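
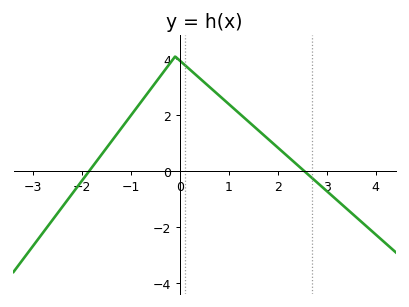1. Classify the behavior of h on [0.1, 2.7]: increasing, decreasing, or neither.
decreasing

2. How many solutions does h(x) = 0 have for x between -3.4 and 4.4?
2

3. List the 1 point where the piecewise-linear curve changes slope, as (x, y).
(-0.1, 4.1)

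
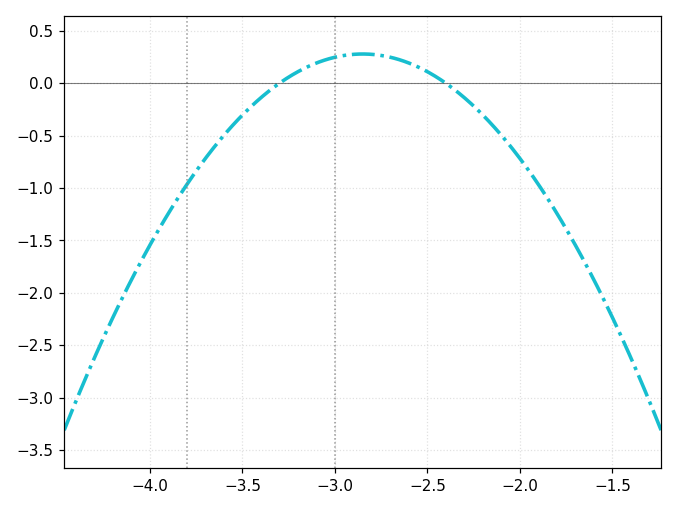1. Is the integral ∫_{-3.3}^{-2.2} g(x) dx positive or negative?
positive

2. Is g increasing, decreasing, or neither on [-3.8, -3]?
increasing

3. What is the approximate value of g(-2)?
-0.718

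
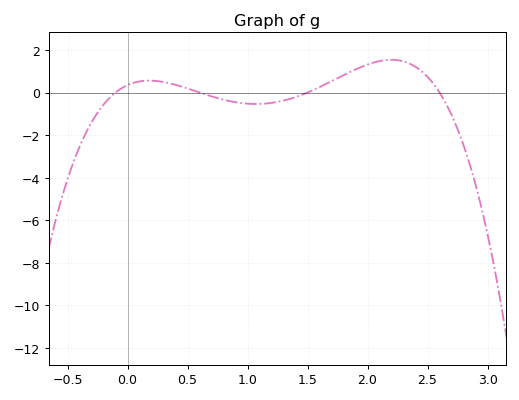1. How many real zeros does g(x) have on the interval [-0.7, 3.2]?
4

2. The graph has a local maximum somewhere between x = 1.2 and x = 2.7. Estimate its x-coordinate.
2.2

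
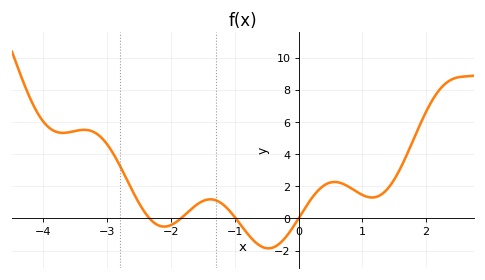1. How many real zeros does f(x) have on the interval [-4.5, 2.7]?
4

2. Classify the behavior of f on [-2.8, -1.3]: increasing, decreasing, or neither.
neither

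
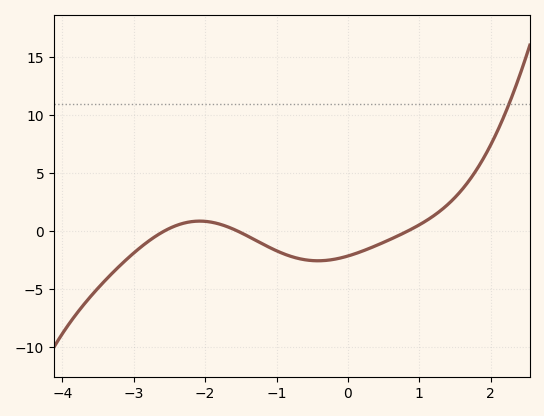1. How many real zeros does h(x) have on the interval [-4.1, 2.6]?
3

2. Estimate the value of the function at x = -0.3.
-2.49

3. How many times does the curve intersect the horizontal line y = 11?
1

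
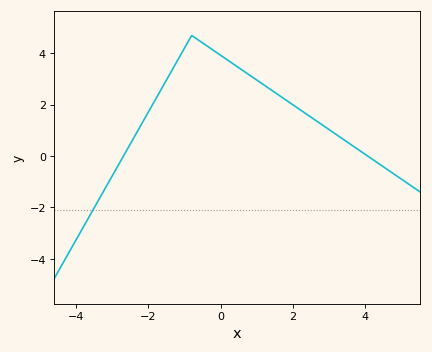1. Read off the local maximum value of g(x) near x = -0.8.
4.6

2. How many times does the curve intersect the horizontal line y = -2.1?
1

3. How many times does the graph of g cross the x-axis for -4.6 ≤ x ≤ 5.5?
2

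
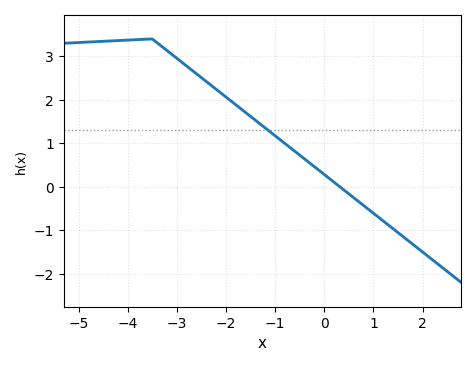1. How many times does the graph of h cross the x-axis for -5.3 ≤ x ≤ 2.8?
1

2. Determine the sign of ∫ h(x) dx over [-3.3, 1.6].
positive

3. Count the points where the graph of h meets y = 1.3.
1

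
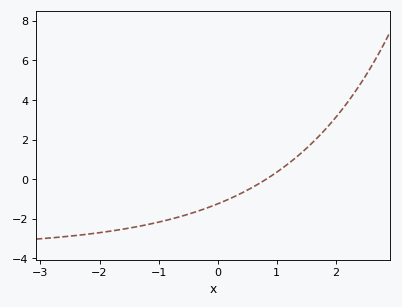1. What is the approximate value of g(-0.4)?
-1.68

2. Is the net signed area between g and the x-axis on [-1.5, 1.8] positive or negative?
negative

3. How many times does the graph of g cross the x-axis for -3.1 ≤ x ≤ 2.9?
1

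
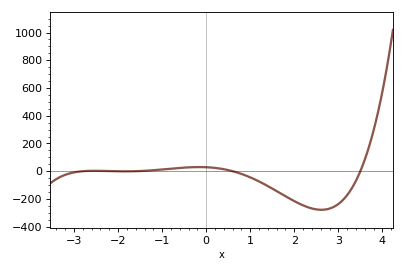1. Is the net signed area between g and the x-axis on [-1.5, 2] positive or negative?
negative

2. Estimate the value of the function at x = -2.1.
0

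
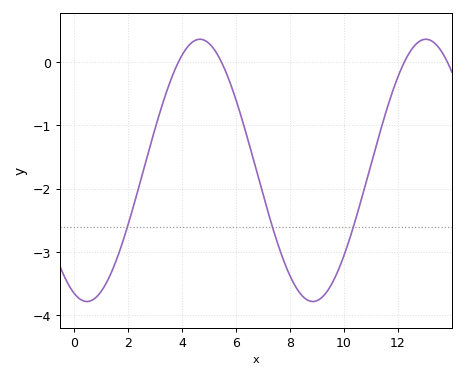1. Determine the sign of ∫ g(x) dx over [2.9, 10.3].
negative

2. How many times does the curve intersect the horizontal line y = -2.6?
3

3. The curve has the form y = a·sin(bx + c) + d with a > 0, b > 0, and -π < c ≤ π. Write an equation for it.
y = 2.07sin(0.75x - 1.92) - 1.71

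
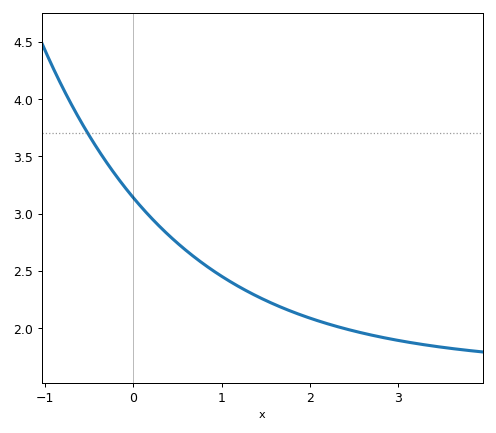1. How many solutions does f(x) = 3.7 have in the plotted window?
1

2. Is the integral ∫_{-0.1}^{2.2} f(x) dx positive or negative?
positive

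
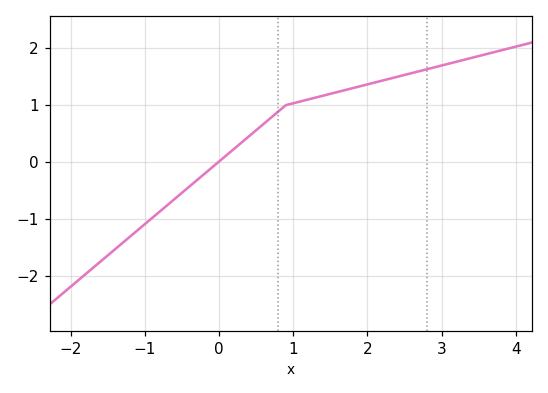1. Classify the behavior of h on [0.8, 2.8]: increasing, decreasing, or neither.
increasing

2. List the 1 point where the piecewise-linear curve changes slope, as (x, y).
(0.9, 1)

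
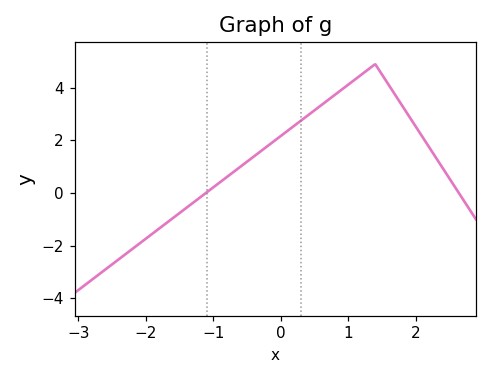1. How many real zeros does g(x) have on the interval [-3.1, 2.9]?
2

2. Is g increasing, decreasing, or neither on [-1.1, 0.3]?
increasing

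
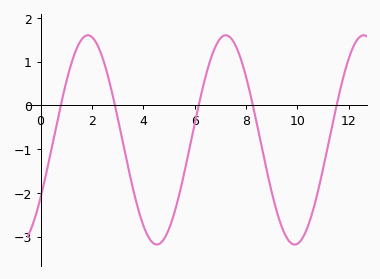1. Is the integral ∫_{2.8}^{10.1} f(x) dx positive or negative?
negative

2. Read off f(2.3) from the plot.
1.26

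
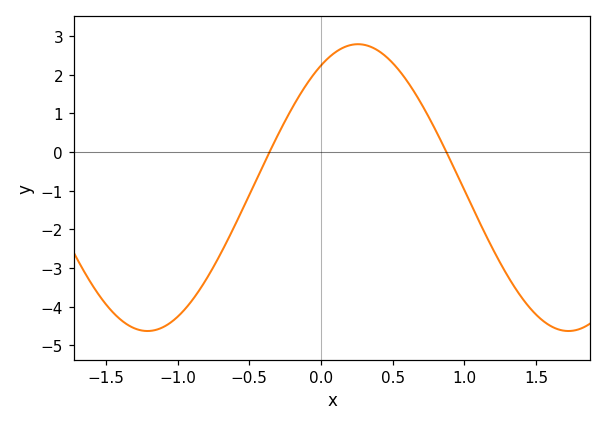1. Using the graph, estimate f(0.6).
1.8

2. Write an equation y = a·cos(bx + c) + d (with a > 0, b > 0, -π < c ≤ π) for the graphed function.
y = 3.71cos(2.1x - 0.55) - 0.92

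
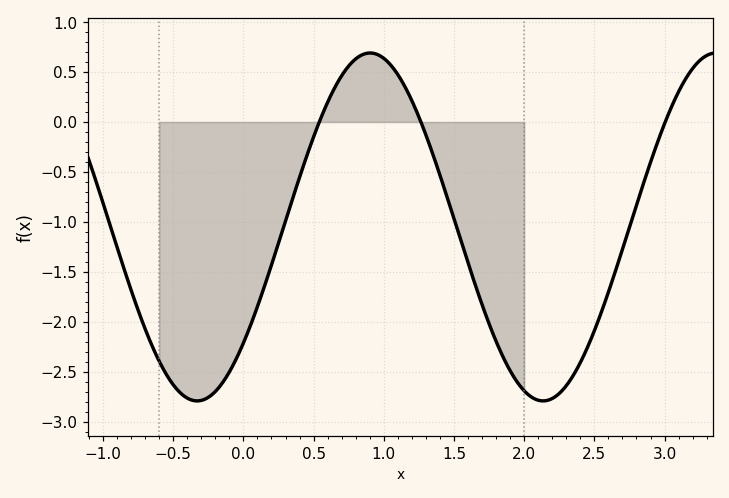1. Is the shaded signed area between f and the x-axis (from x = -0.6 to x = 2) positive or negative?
negative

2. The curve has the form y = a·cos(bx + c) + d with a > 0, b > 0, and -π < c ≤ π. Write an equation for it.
y = 1.74cos(2.5x - 2.3) - 1.05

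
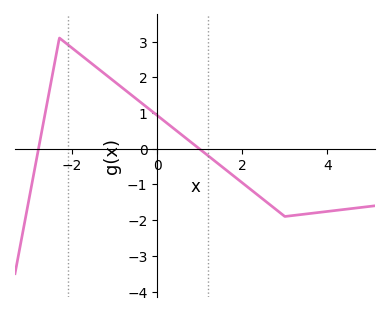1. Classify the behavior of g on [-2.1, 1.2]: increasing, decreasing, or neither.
decreasing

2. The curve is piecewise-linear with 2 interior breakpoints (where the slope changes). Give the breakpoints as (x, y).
(-2.3, 3.1); (3, -1.9)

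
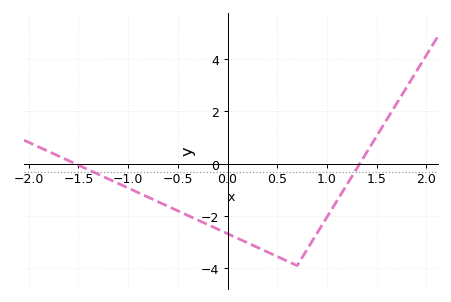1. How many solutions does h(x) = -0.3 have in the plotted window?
2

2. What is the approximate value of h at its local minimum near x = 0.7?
-3.8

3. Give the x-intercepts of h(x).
-1.5, 1.3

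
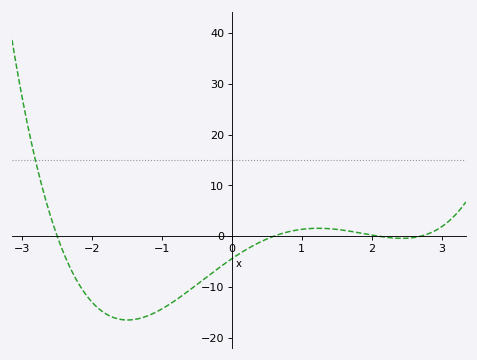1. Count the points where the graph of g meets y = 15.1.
1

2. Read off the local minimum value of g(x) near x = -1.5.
-16.5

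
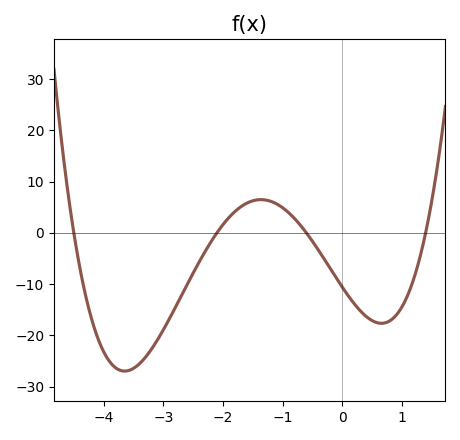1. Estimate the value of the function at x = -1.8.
4.14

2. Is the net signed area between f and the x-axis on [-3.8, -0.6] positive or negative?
negative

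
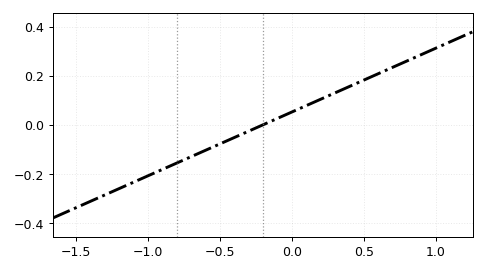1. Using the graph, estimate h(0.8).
0.26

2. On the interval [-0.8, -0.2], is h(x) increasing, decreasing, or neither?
increasing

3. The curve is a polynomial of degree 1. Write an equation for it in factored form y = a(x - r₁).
y = 0.26(x + 0.2)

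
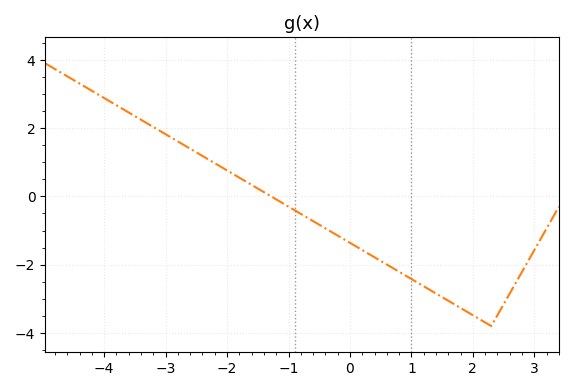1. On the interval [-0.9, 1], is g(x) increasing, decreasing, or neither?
decreasing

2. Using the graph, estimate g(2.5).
-3.16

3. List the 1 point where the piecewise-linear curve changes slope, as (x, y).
(2.3, -3.8)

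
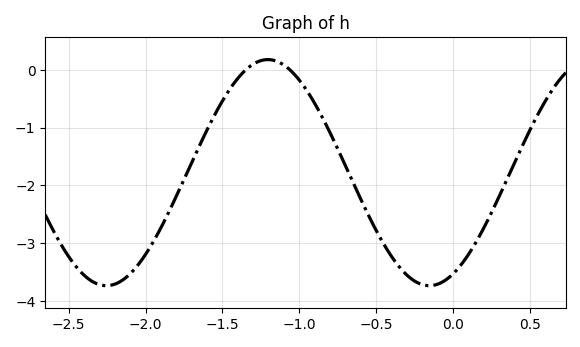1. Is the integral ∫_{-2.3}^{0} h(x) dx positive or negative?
negative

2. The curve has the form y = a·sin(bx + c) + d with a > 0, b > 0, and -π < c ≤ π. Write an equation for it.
y = 1.96sin(2.99x - 1.11) - 1.78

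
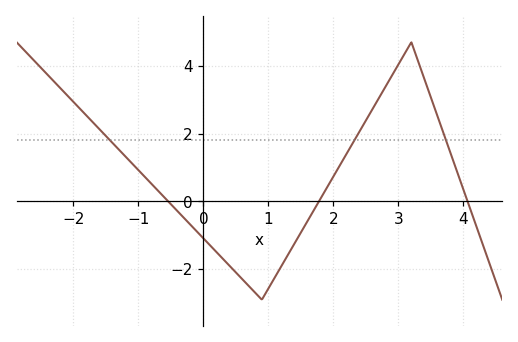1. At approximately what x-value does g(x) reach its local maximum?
3.2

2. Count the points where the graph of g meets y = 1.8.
3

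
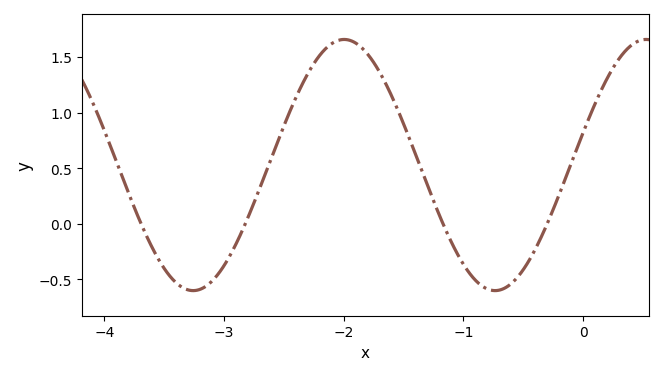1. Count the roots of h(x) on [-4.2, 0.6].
4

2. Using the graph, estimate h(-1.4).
0.65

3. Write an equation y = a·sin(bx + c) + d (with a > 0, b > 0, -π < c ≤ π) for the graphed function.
y = 1.13sin(2.5x + 0.26) + 0.53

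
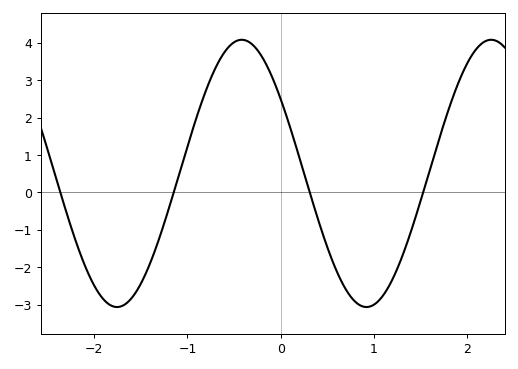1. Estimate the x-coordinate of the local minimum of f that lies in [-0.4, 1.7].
0.9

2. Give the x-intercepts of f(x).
-2.4, -1.1, 0.3, 1.5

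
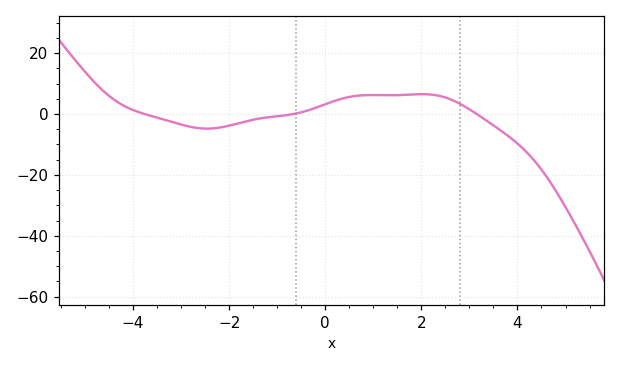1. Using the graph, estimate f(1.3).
6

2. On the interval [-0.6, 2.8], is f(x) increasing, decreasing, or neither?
neither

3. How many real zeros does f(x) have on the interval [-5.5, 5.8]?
3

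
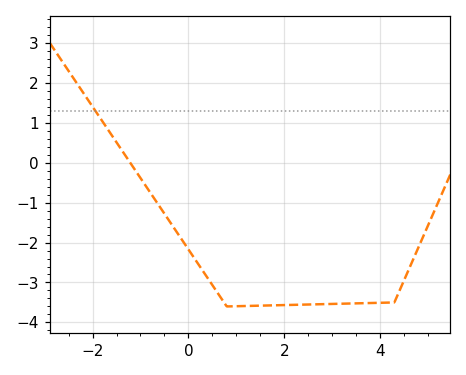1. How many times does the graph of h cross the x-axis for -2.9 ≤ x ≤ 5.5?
1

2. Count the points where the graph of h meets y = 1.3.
1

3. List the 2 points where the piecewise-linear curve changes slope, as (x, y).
(0.8, -3.6); (4.3, -3.5)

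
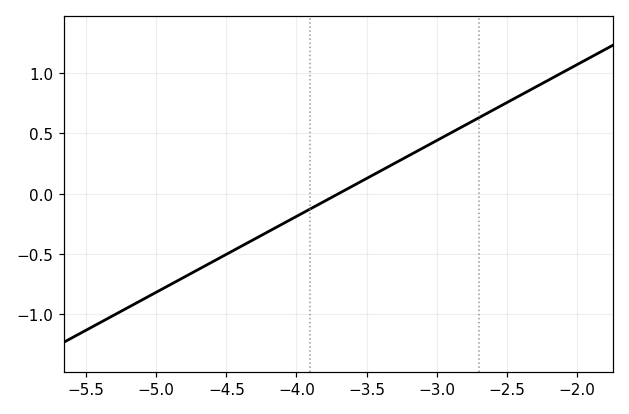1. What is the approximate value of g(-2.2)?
0.95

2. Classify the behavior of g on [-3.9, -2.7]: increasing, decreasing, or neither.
increasing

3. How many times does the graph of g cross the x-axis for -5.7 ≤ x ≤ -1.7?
1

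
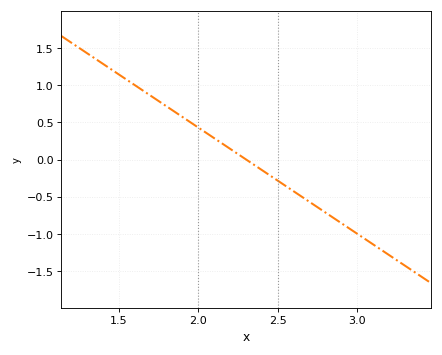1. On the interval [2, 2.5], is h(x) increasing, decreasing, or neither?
decreasing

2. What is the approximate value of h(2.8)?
-0.7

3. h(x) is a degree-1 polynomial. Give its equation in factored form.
y = -1.43(x - 2.3)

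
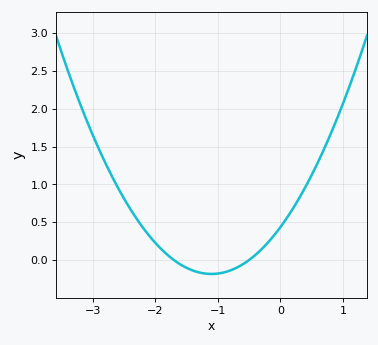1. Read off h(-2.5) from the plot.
0.8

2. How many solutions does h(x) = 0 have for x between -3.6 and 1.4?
2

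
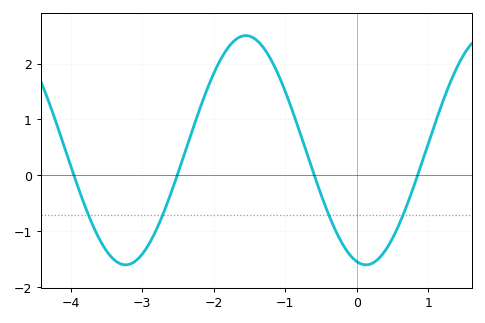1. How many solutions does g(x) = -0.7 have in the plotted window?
4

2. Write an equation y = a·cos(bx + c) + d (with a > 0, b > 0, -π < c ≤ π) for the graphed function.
y = 2.05cos(1.87x + 2.9) + 0.45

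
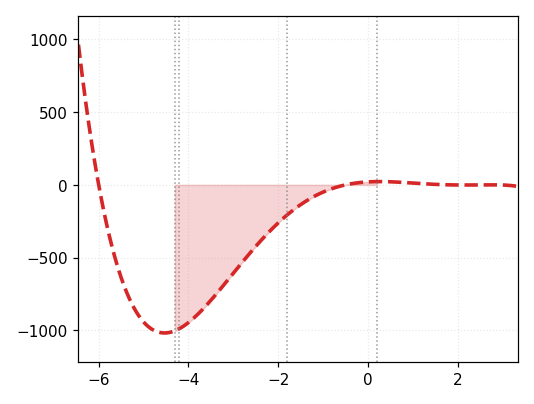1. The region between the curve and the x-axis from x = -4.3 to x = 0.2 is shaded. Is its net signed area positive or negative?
negative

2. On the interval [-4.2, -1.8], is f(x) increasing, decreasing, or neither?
increasing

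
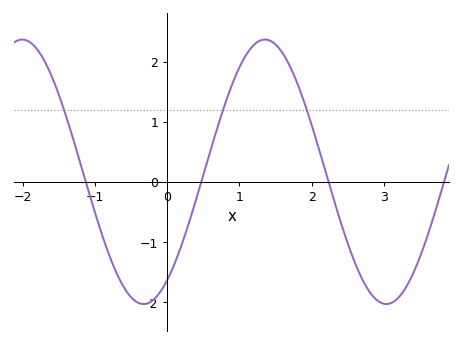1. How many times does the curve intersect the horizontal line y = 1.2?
3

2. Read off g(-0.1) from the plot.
-1.83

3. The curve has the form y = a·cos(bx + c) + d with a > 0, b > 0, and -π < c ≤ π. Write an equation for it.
y = 2.2cos(1.87x - 2.53) + 0.17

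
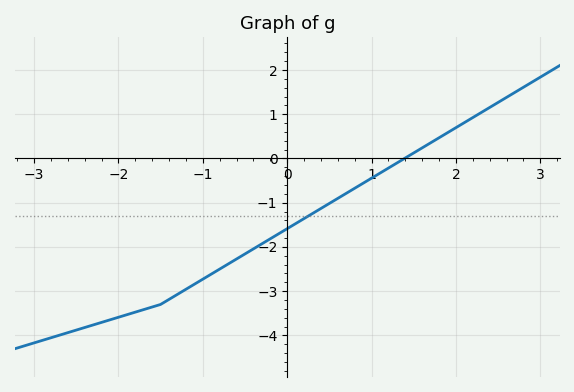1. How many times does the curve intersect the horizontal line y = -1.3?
1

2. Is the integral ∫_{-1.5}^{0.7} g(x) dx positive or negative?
negative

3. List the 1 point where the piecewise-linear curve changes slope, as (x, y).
(-1.5, -3.3)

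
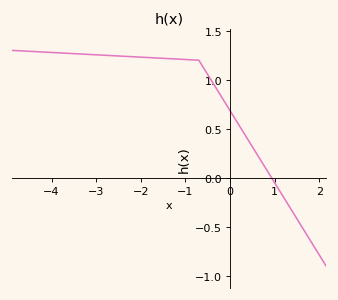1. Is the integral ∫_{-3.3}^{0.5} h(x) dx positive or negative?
positive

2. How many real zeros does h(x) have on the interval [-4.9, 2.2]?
1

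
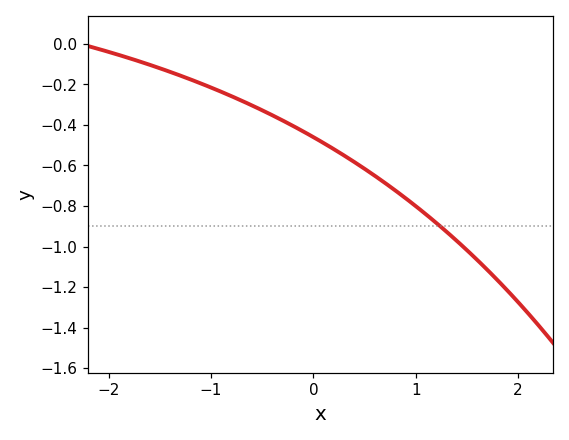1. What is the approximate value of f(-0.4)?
-0.36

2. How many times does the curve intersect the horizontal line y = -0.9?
1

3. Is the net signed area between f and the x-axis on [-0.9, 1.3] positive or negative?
negative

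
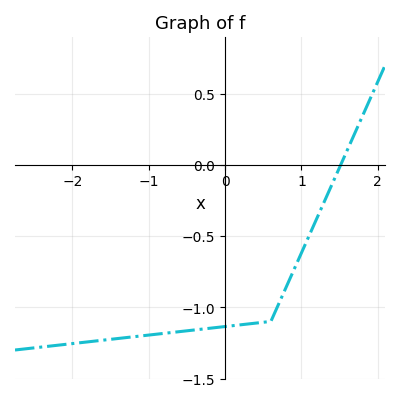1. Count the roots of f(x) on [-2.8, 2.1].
1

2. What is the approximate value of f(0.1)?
-1.15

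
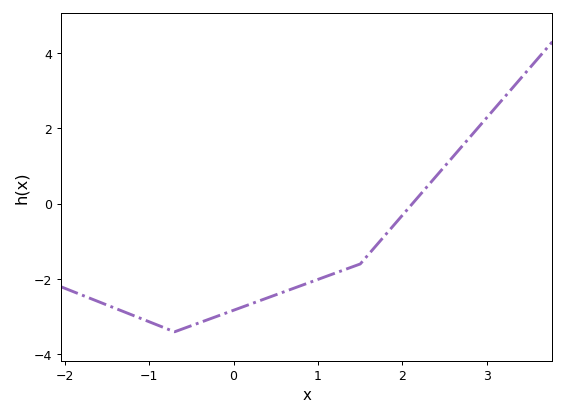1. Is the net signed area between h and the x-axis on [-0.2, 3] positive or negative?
negative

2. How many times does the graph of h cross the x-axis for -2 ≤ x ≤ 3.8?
1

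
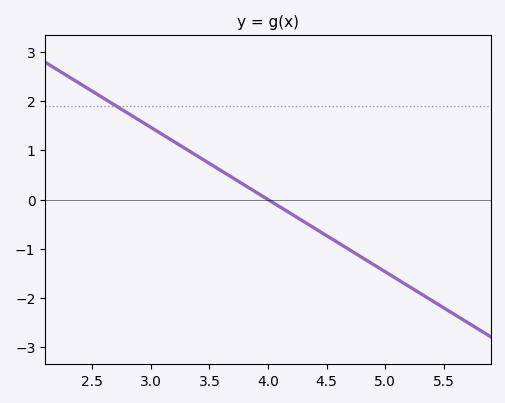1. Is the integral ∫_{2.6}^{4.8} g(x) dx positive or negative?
positive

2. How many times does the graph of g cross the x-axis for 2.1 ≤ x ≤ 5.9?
1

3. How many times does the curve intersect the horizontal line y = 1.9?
1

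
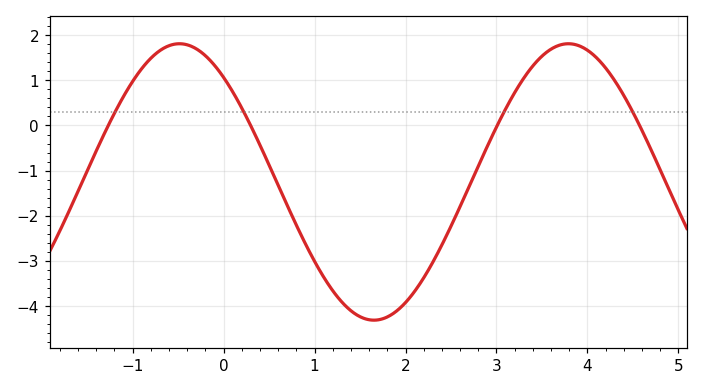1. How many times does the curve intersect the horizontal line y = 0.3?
4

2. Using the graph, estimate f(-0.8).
1.49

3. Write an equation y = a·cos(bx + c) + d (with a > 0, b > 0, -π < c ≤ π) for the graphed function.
y = 3.06cos(1.47x + 0.712) - 1.25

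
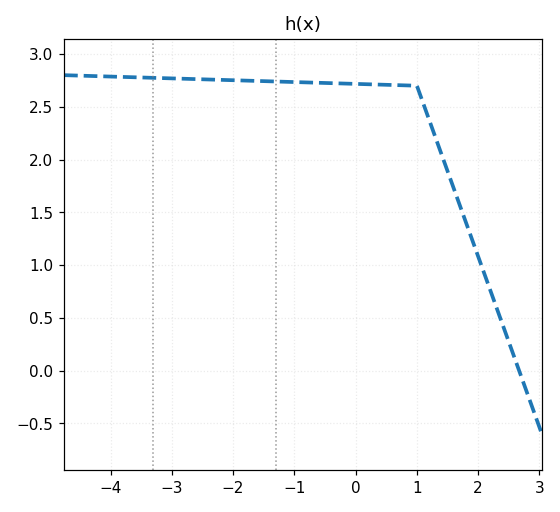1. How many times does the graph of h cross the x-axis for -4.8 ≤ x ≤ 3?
1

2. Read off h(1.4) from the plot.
2.05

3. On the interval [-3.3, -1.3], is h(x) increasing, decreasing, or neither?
decreasing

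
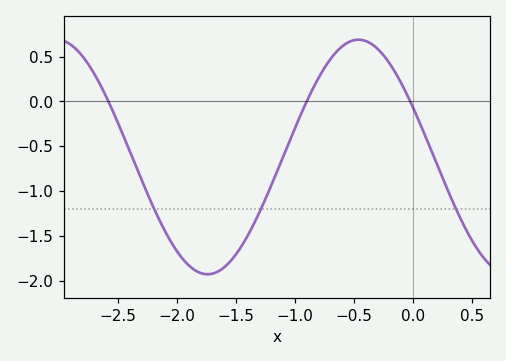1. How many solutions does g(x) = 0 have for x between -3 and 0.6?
3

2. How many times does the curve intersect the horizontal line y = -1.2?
3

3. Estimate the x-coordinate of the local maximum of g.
-0.464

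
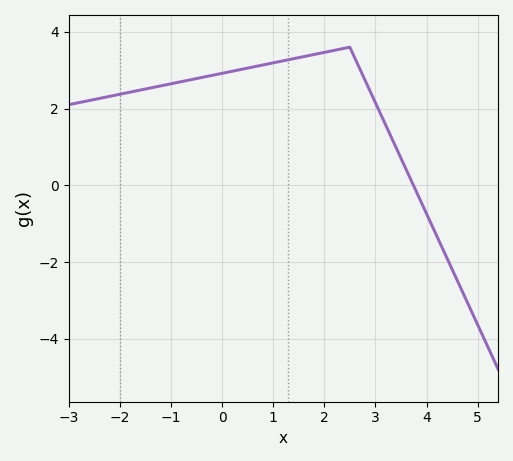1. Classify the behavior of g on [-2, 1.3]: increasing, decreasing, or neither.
increasing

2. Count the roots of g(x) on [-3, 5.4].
1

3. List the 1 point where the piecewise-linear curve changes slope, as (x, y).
(2.5, 3.6)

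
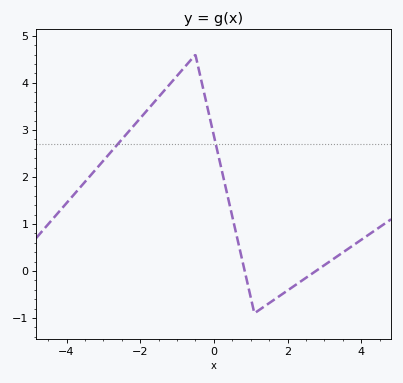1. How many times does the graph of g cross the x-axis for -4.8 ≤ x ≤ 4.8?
2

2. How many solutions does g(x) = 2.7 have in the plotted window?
2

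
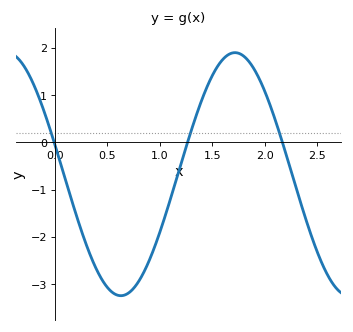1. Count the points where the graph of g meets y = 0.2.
3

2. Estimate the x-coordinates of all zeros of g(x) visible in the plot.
0, 1.25, 2.15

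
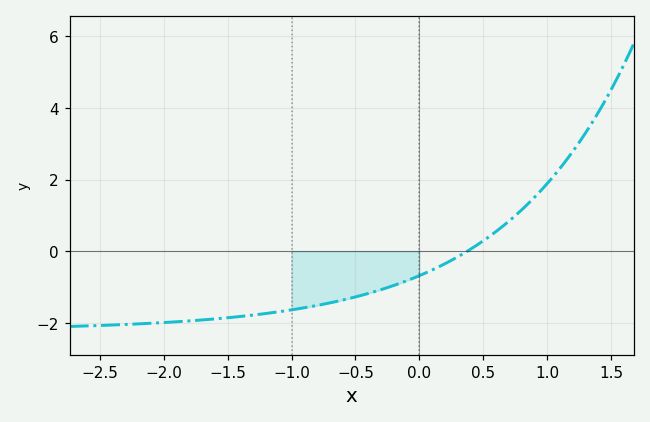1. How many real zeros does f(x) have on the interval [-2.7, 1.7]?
1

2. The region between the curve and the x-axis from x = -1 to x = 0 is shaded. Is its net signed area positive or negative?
negative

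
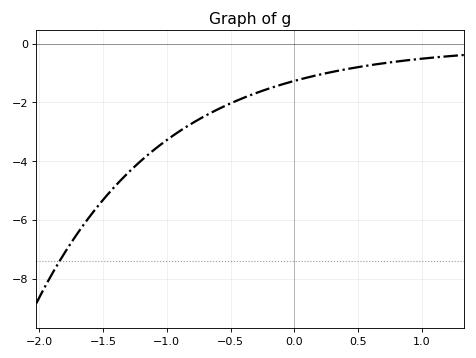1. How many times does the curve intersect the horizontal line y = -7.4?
1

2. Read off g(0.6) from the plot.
-0.8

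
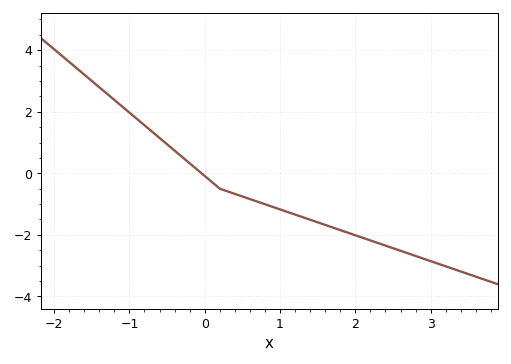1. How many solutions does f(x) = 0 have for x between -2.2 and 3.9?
1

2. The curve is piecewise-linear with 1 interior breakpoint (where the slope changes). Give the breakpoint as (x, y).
(0.2, -0.5)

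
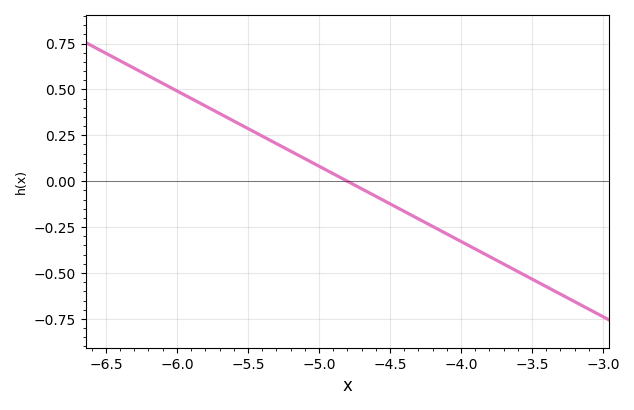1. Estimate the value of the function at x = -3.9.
-0.36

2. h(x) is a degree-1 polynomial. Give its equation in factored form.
y = -0.41(x + 4.8)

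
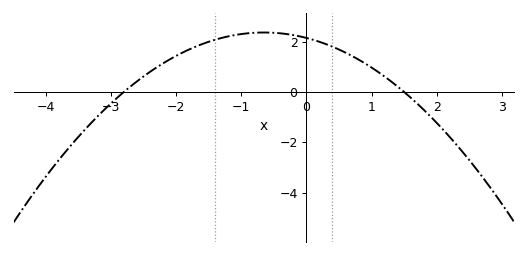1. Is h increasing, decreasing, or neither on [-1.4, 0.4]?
neither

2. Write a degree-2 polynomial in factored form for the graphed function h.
y = -0.51(x + 2.8)(x - 1.5)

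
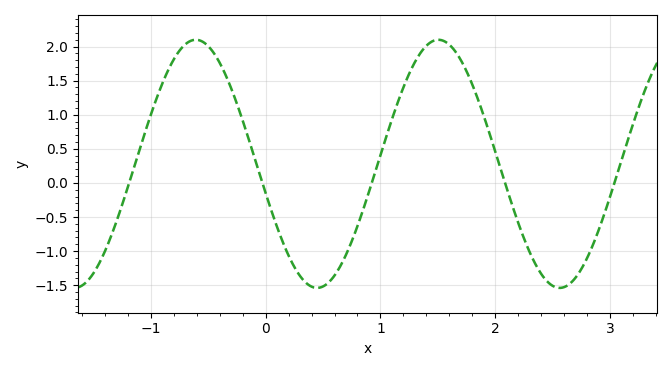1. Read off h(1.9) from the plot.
1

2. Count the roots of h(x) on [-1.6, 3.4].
5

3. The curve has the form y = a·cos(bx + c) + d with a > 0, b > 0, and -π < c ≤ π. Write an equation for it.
y = 1.82cos(3x + 1.8) + 0.28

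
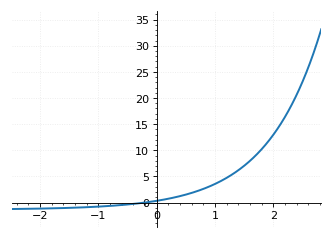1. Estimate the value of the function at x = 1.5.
7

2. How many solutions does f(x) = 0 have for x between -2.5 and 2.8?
1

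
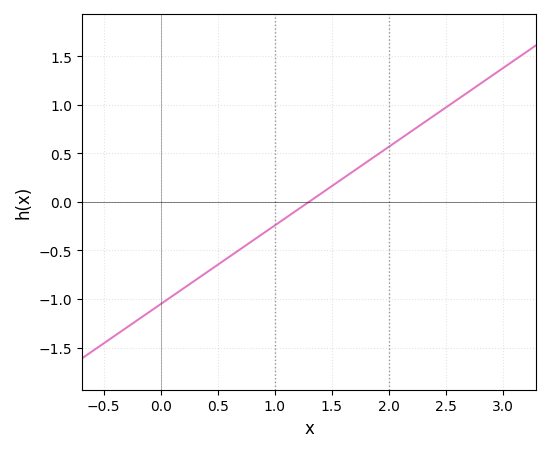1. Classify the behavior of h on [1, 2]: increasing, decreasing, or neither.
increasing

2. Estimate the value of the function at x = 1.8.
0.4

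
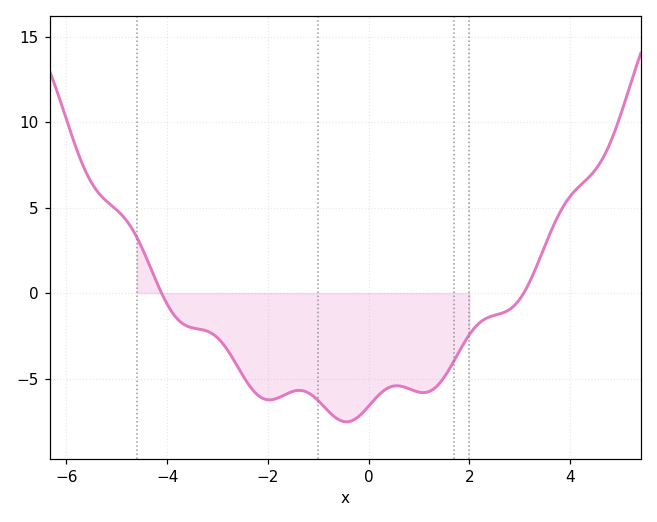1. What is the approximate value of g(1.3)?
-5.58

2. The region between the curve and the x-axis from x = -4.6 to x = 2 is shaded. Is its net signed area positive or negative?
negative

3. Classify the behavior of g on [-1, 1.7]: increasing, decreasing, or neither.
neither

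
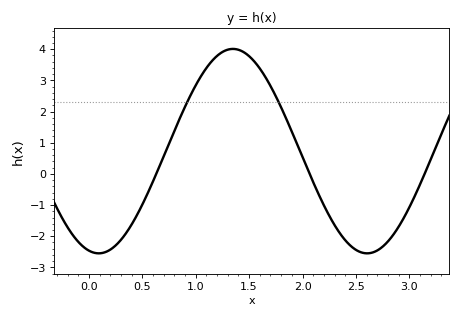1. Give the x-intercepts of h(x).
0.65, 2.05, 3.15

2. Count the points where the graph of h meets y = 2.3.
2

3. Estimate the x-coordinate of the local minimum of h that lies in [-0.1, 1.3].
0.1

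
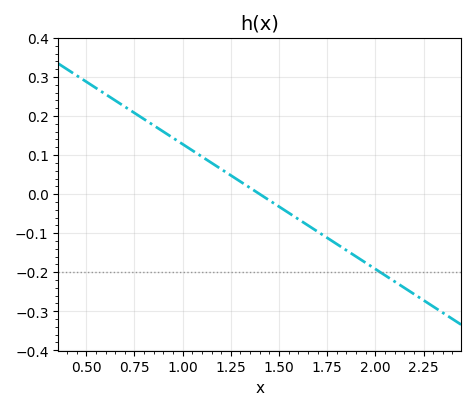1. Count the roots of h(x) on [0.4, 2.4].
1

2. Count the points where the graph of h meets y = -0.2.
1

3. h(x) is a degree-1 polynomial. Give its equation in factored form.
y = -0.32(x - 1.4)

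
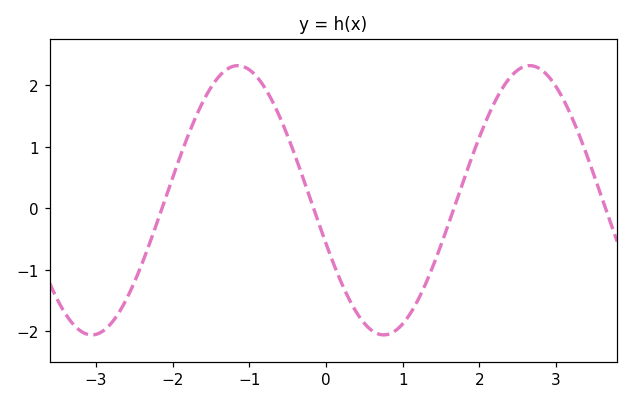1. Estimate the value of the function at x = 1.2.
-1.49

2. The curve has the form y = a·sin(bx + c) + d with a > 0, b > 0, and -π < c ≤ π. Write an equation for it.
y = 2.19sin(1.65x - 2.81) + 0.13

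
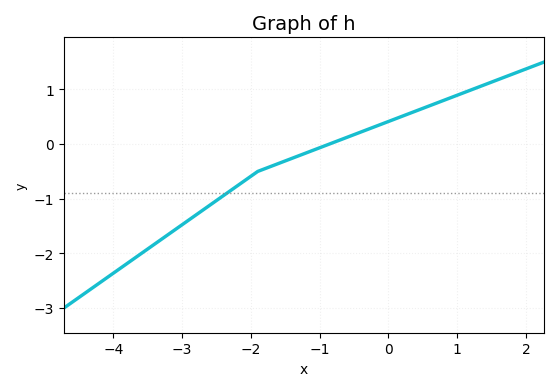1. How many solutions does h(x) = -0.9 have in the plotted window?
1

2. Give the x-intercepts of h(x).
-0.9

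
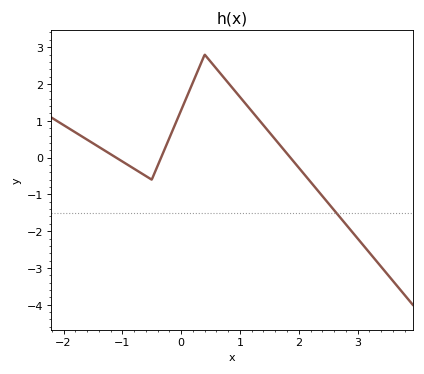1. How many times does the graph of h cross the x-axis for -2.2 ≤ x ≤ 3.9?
3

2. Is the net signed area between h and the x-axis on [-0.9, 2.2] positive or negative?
positive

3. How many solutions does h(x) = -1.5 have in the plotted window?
1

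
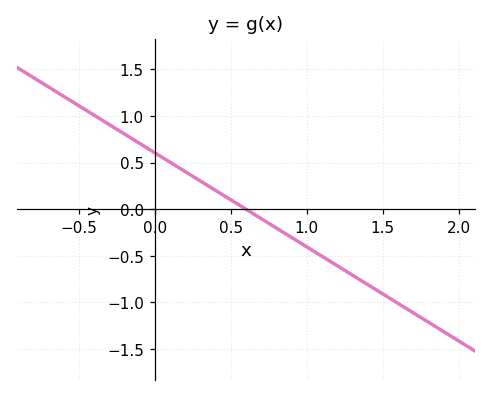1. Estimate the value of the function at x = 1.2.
-0.606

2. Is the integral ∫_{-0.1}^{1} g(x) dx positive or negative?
positive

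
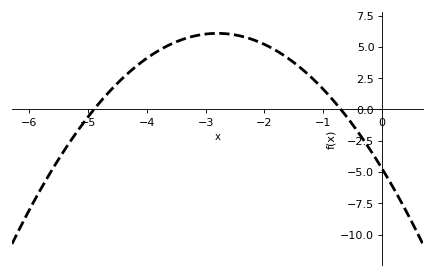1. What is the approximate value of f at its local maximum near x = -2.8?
6.09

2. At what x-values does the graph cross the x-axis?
-4.9, -0.7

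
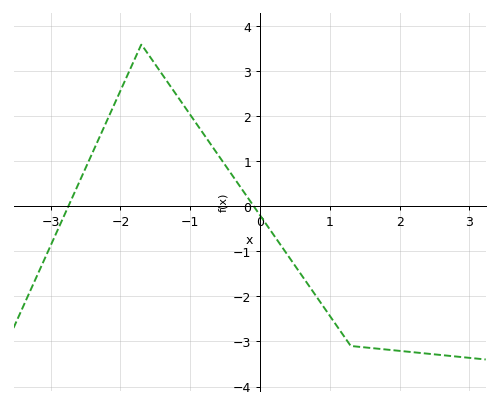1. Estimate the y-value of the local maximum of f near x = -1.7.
3.6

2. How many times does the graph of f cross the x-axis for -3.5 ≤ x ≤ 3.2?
2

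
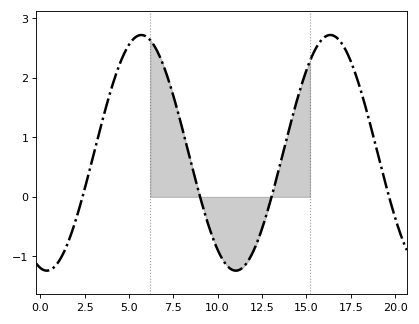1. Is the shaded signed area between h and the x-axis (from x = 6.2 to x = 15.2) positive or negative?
positive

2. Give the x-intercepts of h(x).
2.5, 9, 13, 19.5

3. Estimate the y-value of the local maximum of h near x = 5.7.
2.7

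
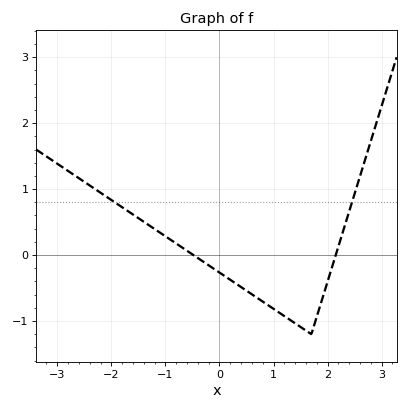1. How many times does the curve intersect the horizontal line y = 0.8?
2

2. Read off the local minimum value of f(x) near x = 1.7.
-1.2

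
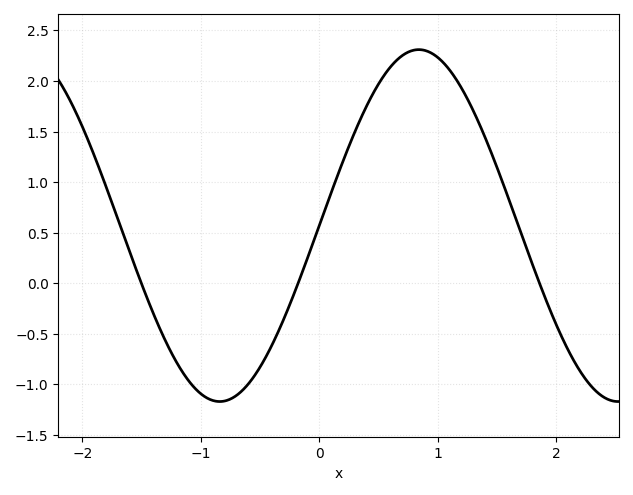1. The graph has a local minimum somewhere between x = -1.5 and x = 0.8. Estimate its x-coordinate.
-0.84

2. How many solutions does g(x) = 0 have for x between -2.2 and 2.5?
3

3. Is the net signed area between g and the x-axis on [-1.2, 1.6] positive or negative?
positive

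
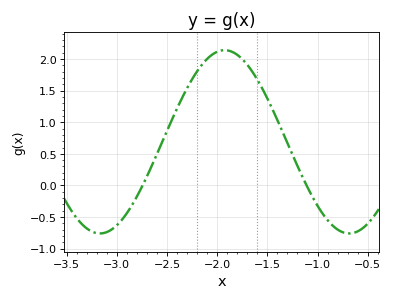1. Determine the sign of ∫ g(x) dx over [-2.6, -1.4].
positive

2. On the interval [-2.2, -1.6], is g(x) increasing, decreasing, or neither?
neither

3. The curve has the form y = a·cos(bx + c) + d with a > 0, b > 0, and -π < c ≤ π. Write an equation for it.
y = 1.45cos(2.5x - 1.4) + 0.69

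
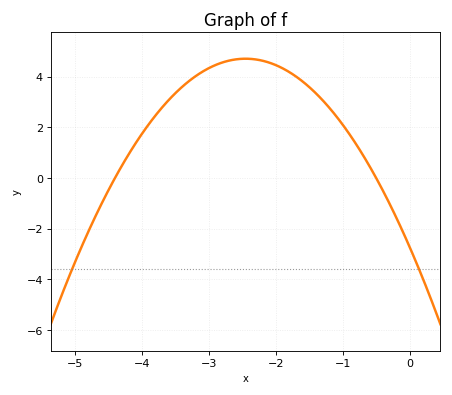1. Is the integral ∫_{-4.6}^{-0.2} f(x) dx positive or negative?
positive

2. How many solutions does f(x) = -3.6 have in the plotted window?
2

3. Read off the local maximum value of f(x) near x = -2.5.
4.72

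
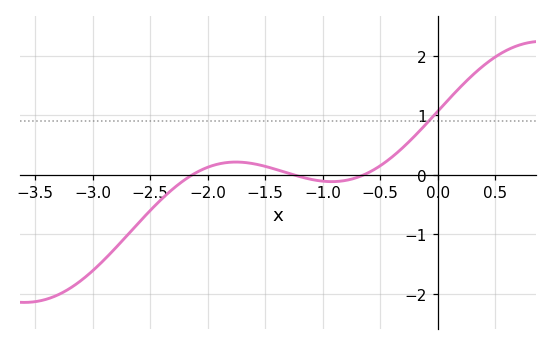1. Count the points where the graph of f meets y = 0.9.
1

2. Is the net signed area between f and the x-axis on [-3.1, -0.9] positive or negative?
negative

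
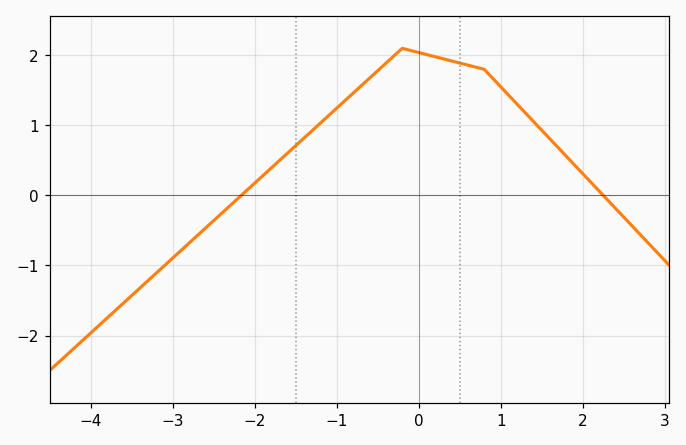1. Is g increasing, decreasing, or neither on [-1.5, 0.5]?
neither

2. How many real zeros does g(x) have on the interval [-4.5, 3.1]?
2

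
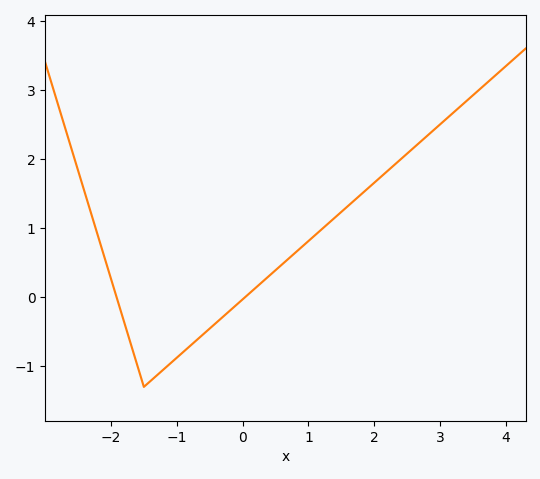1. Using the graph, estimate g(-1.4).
-1.2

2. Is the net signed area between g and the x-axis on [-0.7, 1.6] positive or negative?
positive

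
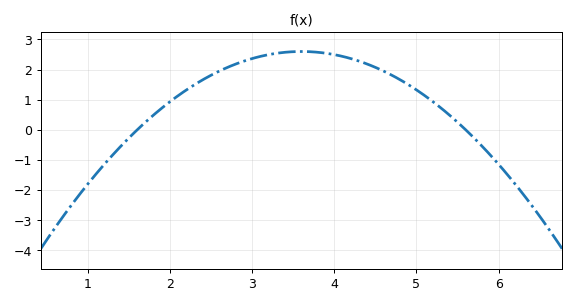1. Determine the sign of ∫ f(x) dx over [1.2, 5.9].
positive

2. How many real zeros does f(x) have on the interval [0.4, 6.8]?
2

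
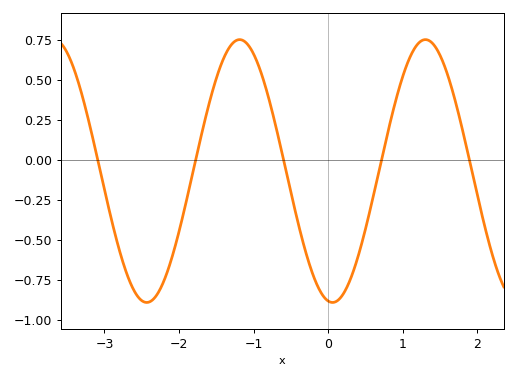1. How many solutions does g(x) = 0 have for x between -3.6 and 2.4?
5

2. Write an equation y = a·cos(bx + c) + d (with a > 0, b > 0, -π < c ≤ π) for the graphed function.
y = 0.82cos(2.52x + 2.99) - 0.07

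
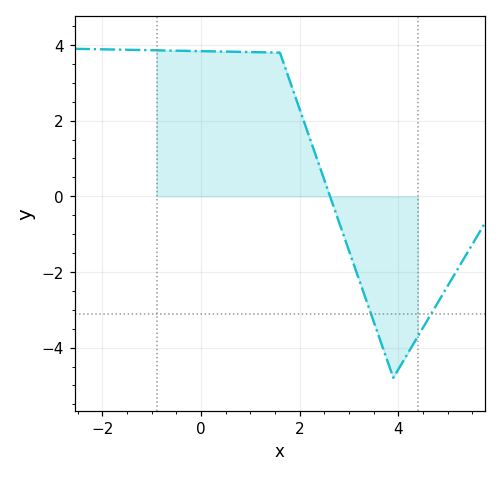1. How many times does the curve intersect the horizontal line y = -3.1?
2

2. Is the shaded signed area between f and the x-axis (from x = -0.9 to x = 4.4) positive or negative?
positive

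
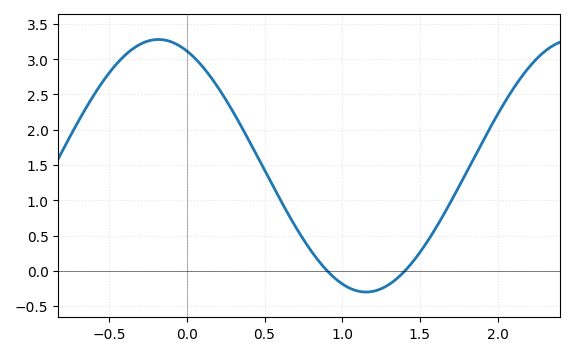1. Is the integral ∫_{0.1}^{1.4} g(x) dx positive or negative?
positive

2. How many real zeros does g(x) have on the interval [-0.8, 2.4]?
2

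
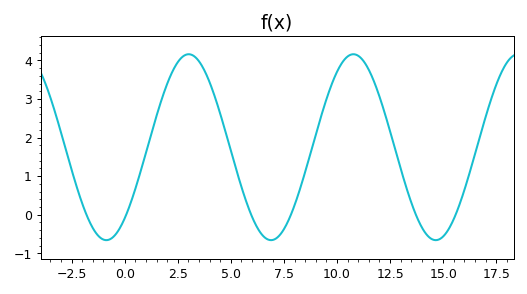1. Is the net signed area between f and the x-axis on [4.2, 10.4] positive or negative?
positive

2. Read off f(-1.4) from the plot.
-0.437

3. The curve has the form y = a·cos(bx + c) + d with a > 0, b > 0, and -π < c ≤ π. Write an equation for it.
y = 2.41cos(0.81x - 2.44) + 1.75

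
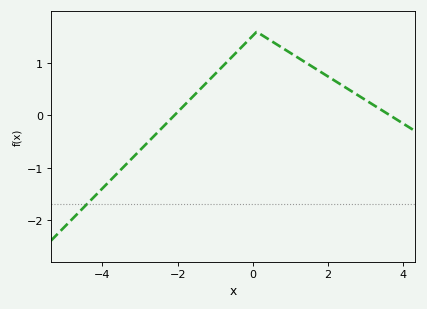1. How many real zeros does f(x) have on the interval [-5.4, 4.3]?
2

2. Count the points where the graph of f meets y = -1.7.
1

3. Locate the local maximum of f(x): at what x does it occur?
0.2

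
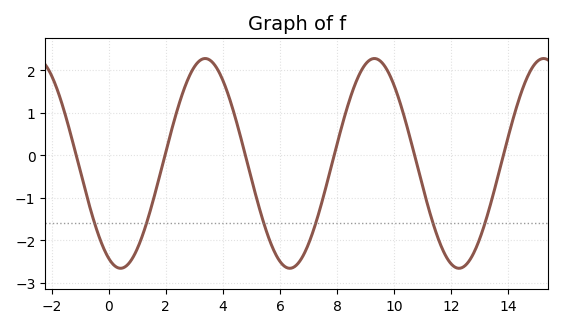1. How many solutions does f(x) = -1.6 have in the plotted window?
6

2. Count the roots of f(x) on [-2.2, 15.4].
6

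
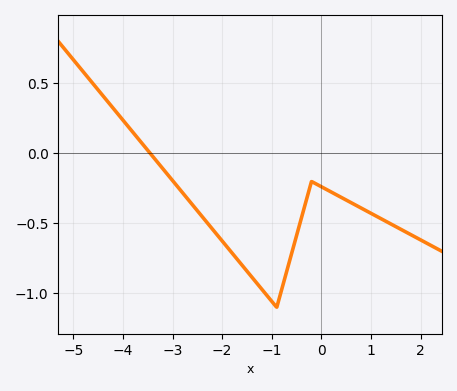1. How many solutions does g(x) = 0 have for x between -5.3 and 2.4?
1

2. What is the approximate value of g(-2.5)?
-0.4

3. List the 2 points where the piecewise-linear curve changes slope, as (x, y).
(-0.9, -1.1); (-0.2, -0.2)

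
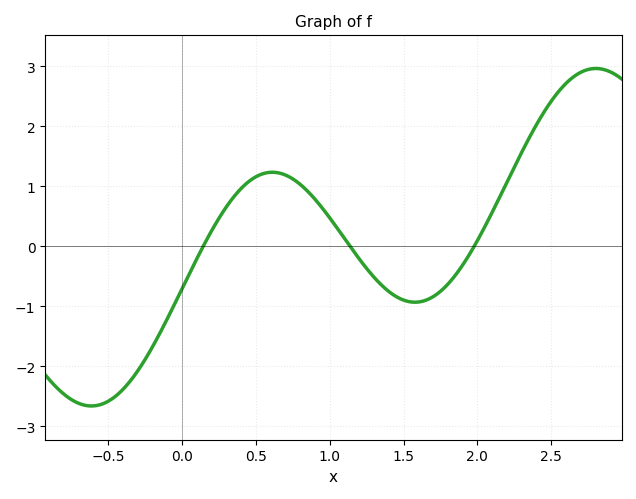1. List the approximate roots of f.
0.1, 1.1, 2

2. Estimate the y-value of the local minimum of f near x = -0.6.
-2.7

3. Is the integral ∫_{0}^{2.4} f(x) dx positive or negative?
positive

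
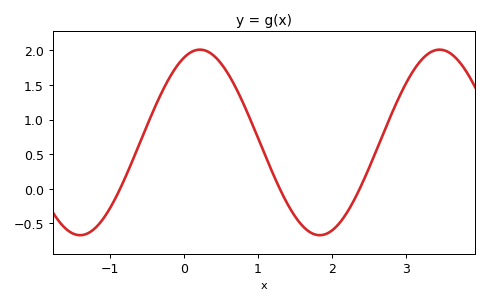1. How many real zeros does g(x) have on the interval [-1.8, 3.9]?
3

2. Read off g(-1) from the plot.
-0.3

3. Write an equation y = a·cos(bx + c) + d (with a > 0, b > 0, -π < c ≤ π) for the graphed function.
y = 1.34cos(1.9x - 0.42) + 0.67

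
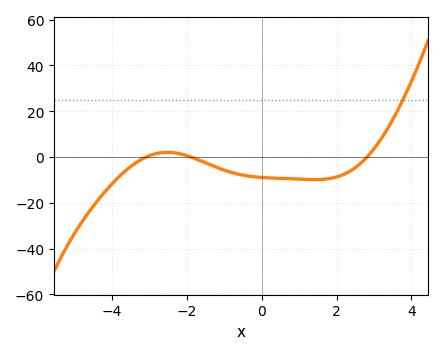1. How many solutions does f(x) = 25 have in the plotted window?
1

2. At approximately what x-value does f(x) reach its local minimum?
1.4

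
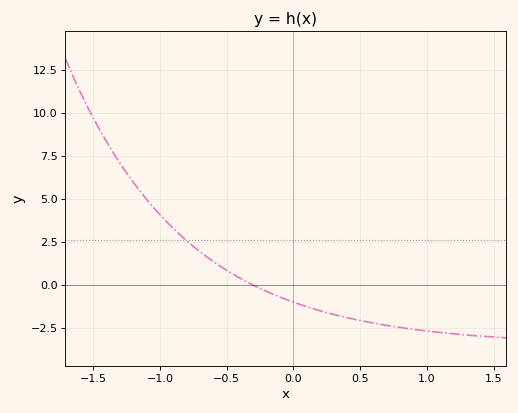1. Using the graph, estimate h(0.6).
-2.2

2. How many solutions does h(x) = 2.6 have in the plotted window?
1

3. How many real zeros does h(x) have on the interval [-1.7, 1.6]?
1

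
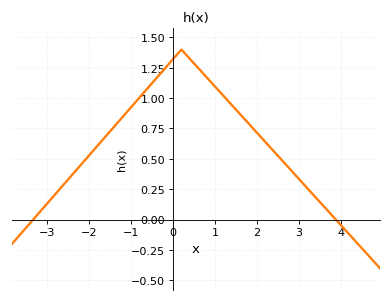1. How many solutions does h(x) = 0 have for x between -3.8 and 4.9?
2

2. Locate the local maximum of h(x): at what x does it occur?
0.2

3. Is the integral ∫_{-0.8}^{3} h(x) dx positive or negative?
positive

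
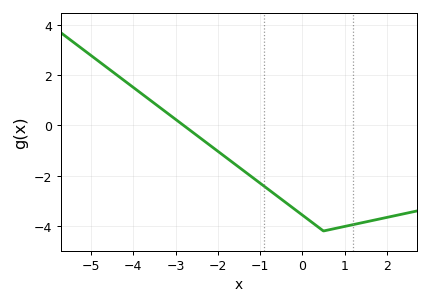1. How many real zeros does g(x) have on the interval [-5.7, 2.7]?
1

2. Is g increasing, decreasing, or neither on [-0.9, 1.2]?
neither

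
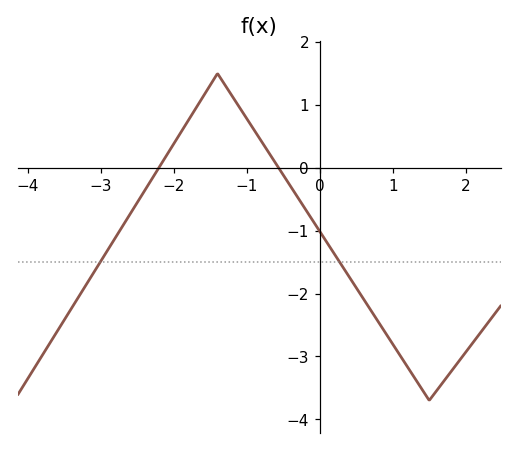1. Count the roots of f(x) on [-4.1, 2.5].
2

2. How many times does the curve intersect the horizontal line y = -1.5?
2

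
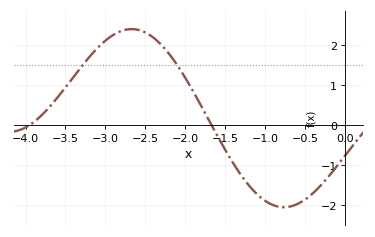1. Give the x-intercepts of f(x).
-4, -1.7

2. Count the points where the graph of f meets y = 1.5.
2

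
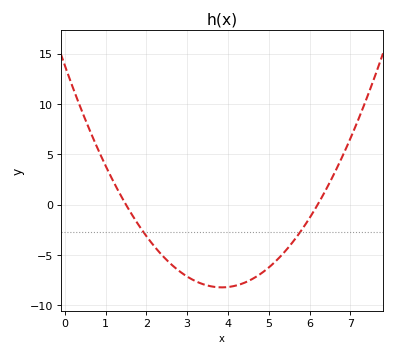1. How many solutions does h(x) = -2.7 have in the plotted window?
2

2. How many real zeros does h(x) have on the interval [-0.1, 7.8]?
2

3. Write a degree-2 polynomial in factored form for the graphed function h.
y = 1.49(x - 1.5)(x - 6.2)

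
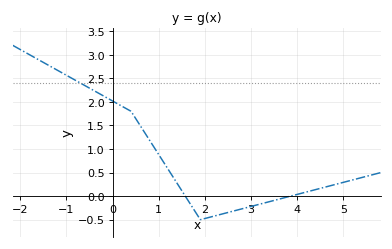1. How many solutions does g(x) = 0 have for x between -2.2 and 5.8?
2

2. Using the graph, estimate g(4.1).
0.063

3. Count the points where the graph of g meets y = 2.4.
1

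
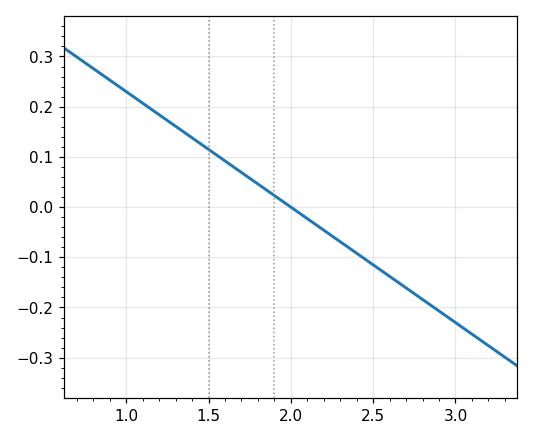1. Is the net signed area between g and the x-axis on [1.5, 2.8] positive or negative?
negative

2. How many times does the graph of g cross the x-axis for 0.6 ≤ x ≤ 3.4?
1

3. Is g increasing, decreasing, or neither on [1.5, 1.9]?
decreasing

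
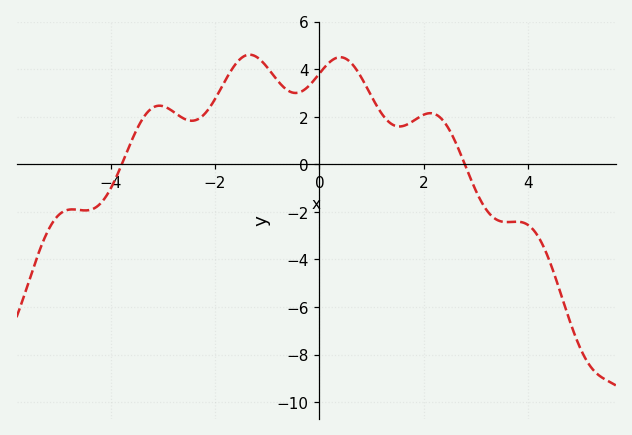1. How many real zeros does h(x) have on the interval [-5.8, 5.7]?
2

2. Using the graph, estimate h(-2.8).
2.22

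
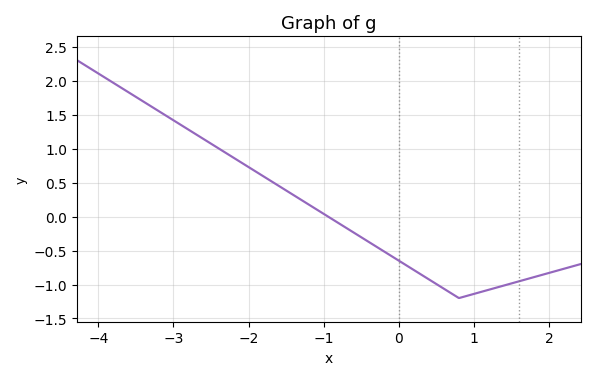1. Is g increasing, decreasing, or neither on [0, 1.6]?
neither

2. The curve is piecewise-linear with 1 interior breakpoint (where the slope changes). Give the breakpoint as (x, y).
(0.8, -1.2)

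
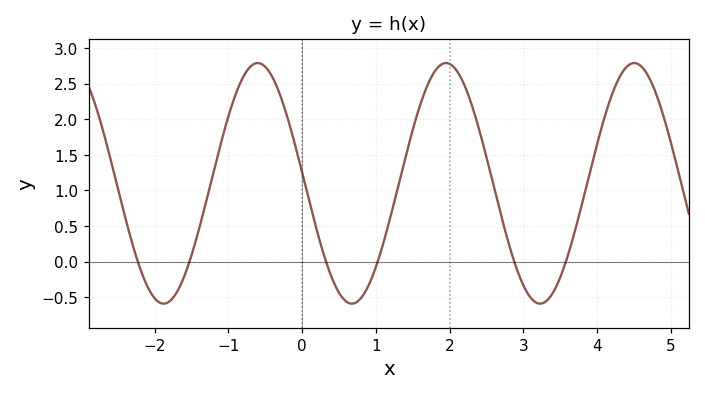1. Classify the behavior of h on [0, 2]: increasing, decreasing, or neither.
neither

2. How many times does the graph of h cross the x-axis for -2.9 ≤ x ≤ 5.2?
6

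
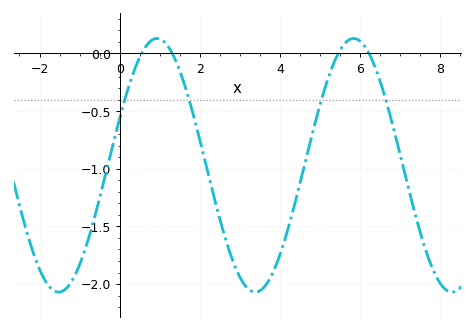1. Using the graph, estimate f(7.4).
-1.42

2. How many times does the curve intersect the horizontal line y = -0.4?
4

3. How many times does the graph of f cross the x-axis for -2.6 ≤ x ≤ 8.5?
4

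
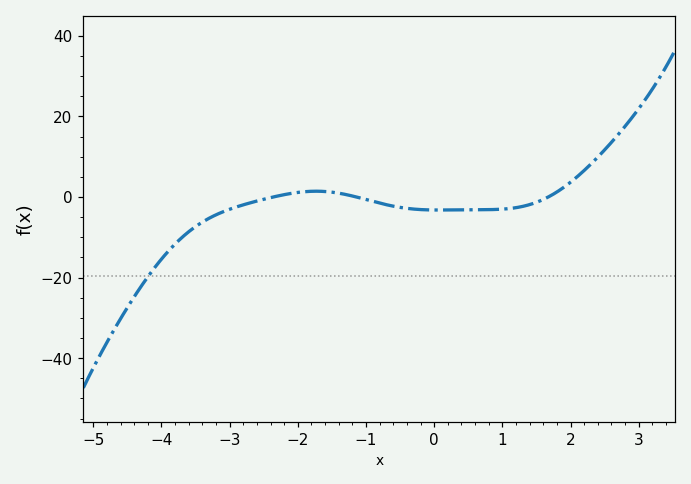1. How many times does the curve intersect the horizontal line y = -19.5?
1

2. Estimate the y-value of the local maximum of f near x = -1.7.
1.45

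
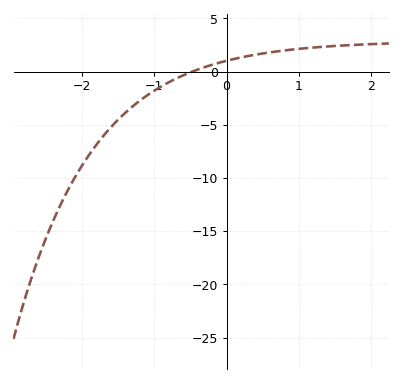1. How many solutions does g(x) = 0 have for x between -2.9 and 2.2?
1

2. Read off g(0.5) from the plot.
1.5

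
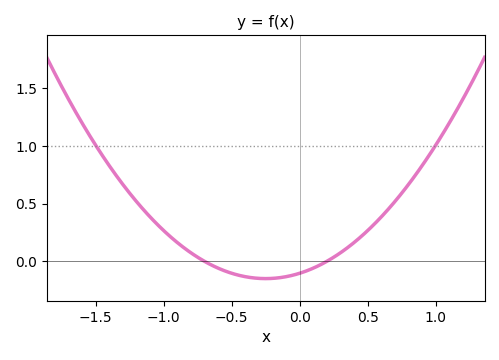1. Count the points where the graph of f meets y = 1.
2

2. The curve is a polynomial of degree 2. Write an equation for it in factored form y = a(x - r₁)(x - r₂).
y = 0.74(x + 0.7)(x - 0.2)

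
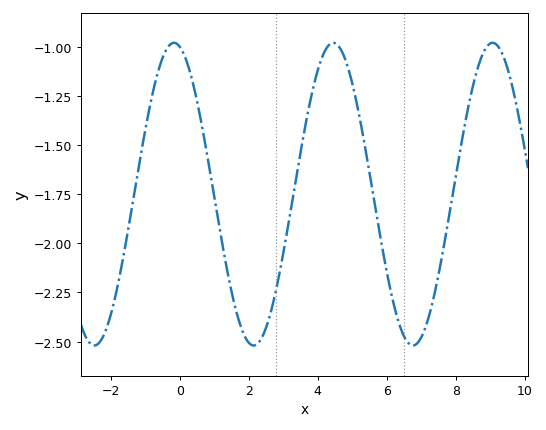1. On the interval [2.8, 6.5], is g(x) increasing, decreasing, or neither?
neither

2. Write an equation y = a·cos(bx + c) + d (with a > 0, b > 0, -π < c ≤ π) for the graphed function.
y = 0.77cos(1.36x + 0.232) - 1.75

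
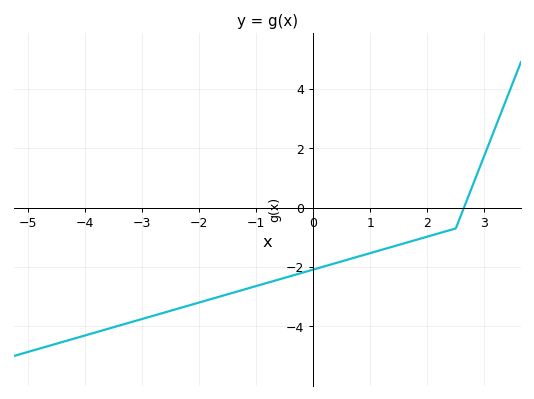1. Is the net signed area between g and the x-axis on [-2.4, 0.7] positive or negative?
negative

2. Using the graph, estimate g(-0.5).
-2.4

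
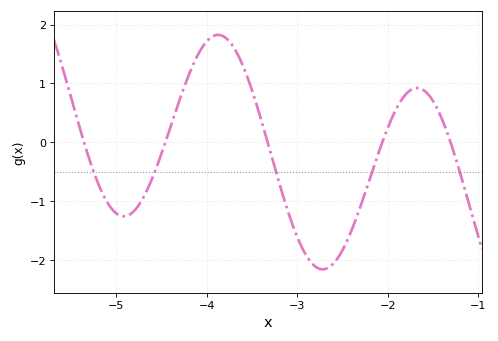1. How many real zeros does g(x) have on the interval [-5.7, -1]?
5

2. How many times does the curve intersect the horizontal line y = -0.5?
5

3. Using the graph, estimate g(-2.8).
-2.1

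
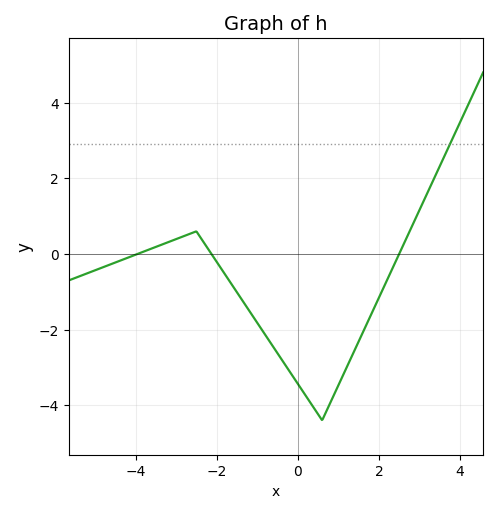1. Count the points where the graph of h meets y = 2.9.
1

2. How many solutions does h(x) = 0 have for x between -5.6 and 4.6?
3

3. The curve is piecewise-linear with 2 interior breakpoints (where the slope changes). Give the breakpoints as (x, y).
(-2.5, 0.6); (0.6, -4.4)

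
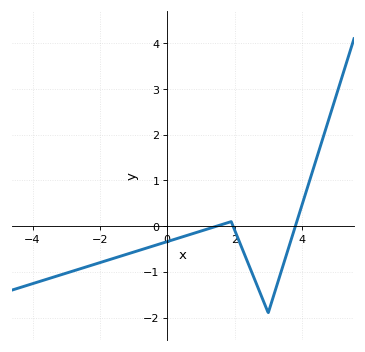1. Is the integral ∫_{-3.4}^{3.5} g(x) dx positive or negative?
negative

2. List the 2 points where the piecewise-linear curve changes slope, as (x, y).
(1.9, 0.1); (3, -1.9)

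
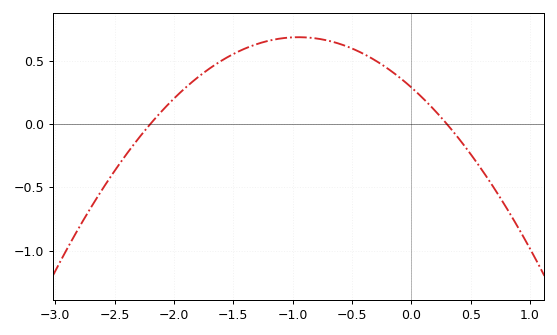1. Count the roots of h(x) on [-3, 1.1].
2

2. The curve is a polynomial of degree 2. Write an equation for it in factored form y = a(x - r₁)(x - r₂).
y = -0.44(x + 2.2)(x - 0.3)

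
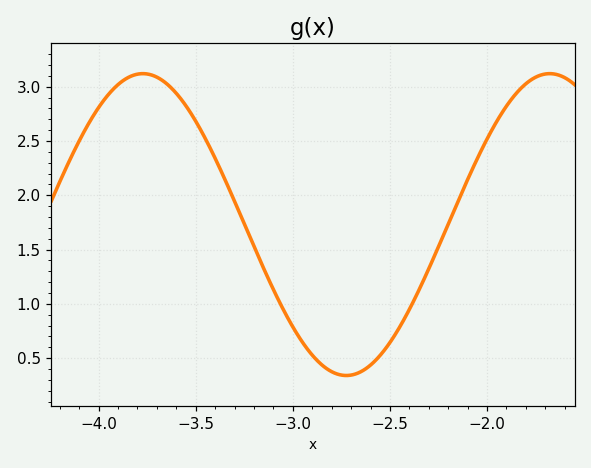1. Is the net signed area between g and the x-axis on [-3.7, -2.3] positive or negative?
positive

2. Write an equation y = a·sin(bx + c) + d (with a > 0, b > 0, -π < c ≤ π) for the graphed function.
y = 1.39sin(3x + 0.32) + 1.73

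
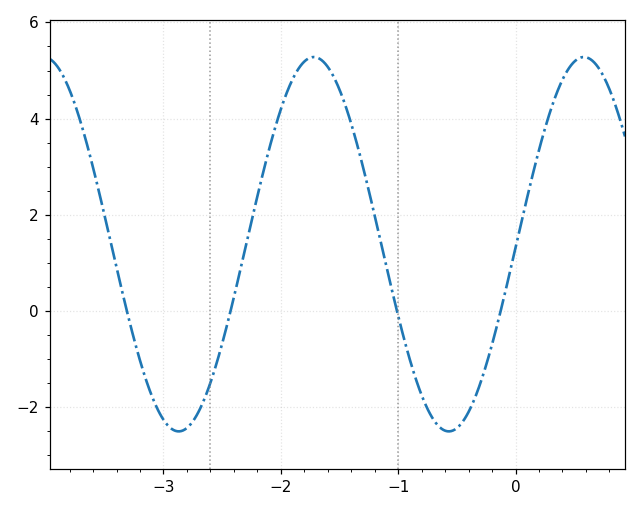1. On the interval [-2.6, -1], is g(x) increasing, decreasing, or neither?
neither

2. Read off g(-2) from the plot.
4.19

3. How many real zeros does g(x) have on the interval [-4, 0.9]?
4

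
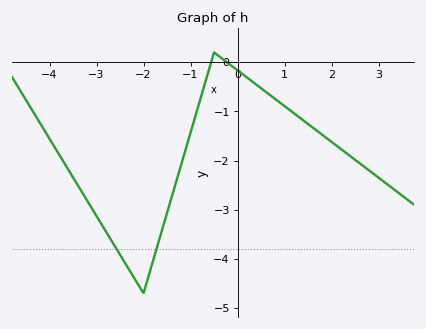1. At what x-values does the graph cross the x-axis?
-0.561, -0.225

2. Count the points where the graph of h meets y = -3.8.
2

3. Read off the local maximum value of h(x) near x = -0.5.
0.198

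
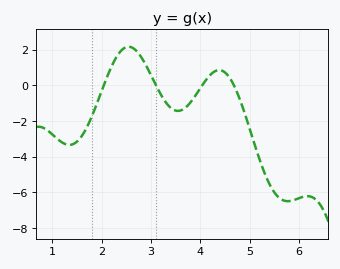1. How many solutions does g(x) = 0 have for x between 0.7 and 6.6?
4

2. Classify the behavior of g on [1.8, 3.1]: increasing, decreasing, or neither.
neither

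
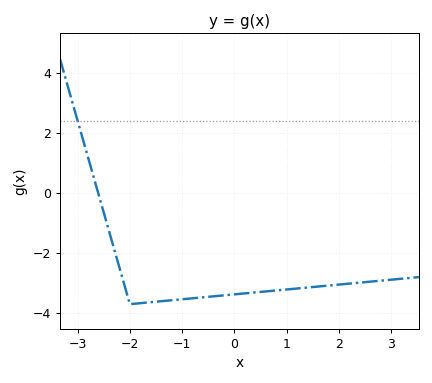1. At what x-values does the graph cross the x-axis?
-2.6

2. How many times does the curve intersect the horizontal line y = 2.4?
1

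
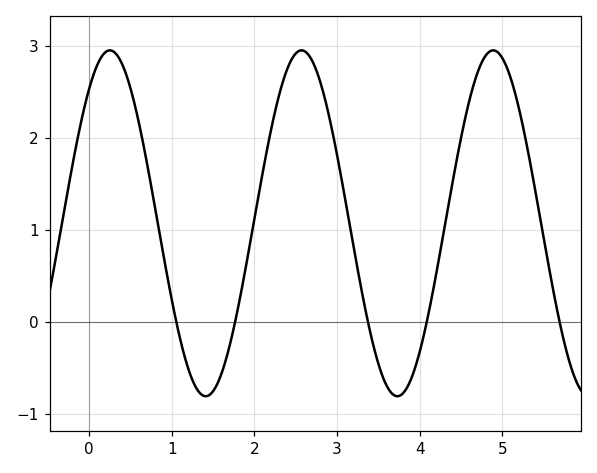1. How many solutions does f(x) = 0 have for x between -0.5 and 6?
5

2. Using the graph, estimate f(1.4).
-0.8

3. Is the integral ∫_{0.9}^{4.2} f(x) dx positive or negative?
positive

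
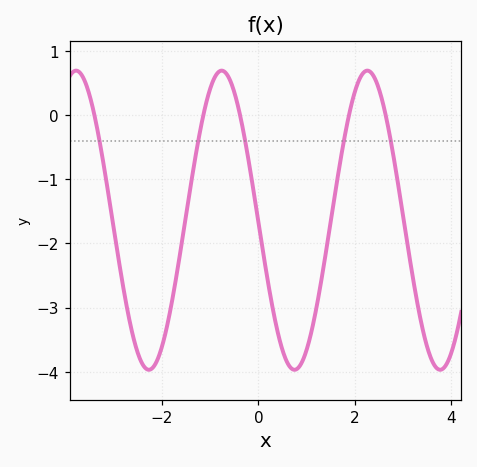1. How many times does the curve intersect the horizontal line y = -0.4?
5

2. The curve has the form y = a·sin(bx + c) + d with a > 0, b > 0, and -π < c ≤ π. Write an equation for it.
y = 2.33sin(2.08x - 3.13) - 1.64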